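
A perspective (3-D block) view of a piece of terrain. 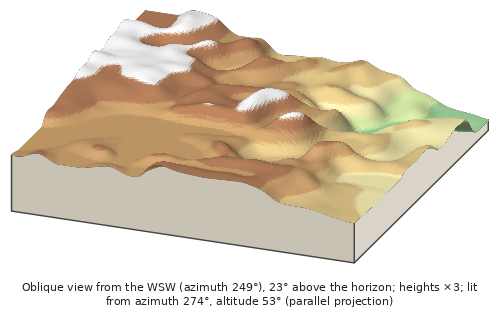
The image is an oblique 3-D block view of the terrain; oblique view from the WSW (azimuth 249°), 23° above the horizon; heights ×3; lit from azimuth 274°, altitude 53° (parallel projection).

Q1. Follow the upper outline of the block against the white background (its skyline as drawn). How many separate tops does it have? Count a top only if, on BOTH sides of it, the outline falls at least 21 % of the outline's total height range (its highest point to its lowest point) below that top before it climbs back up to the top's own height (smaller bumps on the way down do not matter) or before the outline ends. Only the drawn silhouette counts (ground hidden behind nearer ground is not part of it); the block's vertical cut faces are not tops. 1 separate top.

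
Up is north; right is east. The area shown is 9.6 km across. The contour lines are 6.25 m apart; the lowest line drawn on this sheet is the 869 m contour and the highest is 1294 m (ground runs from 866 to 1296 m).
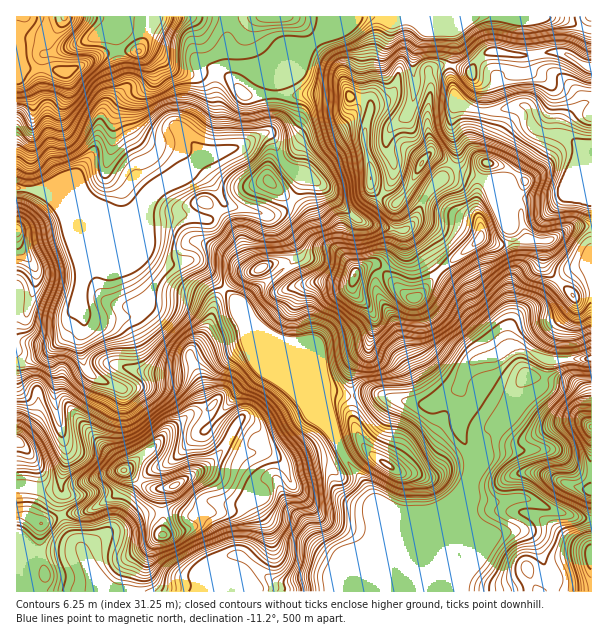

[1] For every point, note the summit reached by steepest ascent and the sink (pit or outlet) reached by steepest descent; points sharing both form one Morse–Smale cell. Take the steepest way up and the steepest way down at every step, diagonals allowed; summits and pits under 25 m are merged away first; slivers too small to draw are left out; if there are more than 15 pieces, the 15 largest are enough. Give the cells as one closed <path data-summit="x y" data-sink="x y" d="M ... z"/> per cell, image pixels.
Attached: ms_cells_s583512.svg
<path data-summit="24 17" data-sink="17 188" d="M326 16l-309 0-1 172 32 2 68 27 10 0 8-3 24-27 25-11 20-18 13-5 1-81 10-6 36 4 39-16 23-22z"/><path data-summit="176 485" data-sink="591 359" d="M225 290l-7 6-4 9-4 19-8 14-10 12-2 7 10 21 5 17 7 10-6 6 0 3 6 7 20 13-10 18-13 12-11 7 14 4 22 19 11 6 13 0-2 7 10 18 0 14-4 9-15 15-7 12 8 7 4 9 204 1 2-14 10-21-2-66-19 15-15 10-10 2-20 0-21-10-37-50-13-30-19-17-6-10-18-17-15-10-7-6-28-65z"/><path data-summit="422 164" data-sink="17 188" d="M423 16l-96 0-2 16-16 12-33 36-4 43-2 8-4 1 6 6 11 24 7 7 33 17 25 26 12 10 36 8 8 0 10-8 13-28 25-29-22-12 2-6-5-21 0-15 3-12-2-28 10-5 13-1 3-15-2-21z"/><path data-summit="176 485" data-sink="17 188" d="M213 421l-9 11-9 4-24 26-22 10-22 28-13 27-31 25-3-6-10-10-6-12-4-18 2-12-2-7-6 3-37-3-1 104 235 1 1-5-12-12 7-12 18-20 1-18-10-18 1-8-12 1-11-6-22-19-8-3-8 1 13-9 13-12 10-18z"/><path data-summit="591 426" data-sink="591 359" d="M521 346l-11 0-18 10-12 2-9 4-8 13-3 9 3 24-5 12 0 9 5 11 12 15 0 13-9 18 0 11 2 2 11 0 9 3 13 0 23-4 40 16 17 4 10 0 1-159-40 2-7-1z"/><path data-summit="354 276" data-sink="591 359" d="M281 264l-11 0-13 7-14 3-6 3-13 13 14 13 28 65 7 6 15 10 18 17 12 17 10 5-6-19 0-9 8-3 11 4 39-2 40 10 14-2-19-28-12-26-7-24-18-30-2-16 6-8-5-5-9 0-9 5-9 14-12 0-11-2-30 2z"/><path data-summit="354 276" data-sink="17 188" d="M305 175l-4 1-1 12-10 16-12 10-12 2-11-5-24-5-7-4-2 5-15 13-15-4-45 2-12-6-9 5-10 0-59-24-13-2 14 10 13 21 73 30 23 12 28-4 29 29 13-12 20-6 13-7 11 0 16 20 11 0 9-2 33 2 9-14 9-5 9 0 6 5 9-9 10-15 0-16-42-8-12-10-25-26z"/><path data-summit="123 470" data-sink="17 188" d="M80 307l-1 5-12 23-15 15-2 10 6 15-1 27 12 50 0 7-6 20 0 36 9 21 10 10 3 6 31-25 13-27 13-20 9-8 22-10 24-26 9-4 8-10-8-12-2-12-4-11-10-8-26 0-39 11-33-16-6-11-5-19 5-14 0-13z"/><path data-summit="176 485" data-sink="17 188" d="M69 220l3 11 10 26 0 25-3 11 0 13 5 11 0 13-5 14 3 15 6 13 16 10 19 8 39-11 26 0 10 8 8 27 6-9-7-10-5-17-8-16-2-9 15-20 7-18 2-10 10-15-29-30-28 4-23-12-51-20z"/><path data-summit="389 465" data-sink="591 359" d="M459 386l-4 5-26 13-18-1-31-9-39 2-11-4-8 3 0 9 6 19 16 35 16 18 14 25 12 10 16 7 20 0 10-2 15-10 17-14 11-24 0-13-12-15-5-11 0-9 5-12 0-12z"/><path data-summit="414 299" data-sink="591 359" d="M483 238l-3 0-9 9-24 17-31 34-5 0-7-4-21-23-7 7 2 16 18 30 10 32 15 28 9 14 5 4 20-11 5-5 3-11 8-13 9-4 12-2 19-11-3-6 3-16 0-41 6-15-3-24-19 1z"/><path data-summit="176 485" data-sink="17 188" d="M299 55l-36 15-12 0-17-4-12 1-5 5-1 8 0 73-13 5-20 18-25 11-22 26 11 5 45-2 15 4 15-13 2-5 7 4 24 5 11 5 12-2 7-4 9-10 6-12 1-12-18-14-11-24-6-6 4-1 2-8 2-40z"/><path data-summit="591 554" data-sink="591 359" d="M524 498l-23 4-35-4 2 59-10 21-1 13 134 1 1-73-28-5z"/><path data-summit="17 230" data-sink="17 188" d="M26 188l-10 1 1 173 10-1 18-7 21-18 13-24 0-19 3-11 0-25-18-47-6-9-14-11z"/><path data-summit="414 299" data-sink="17 188" d="M459 170l-13 5-14 13-10 13-6 17-13 13-5 23-16 16 22 24 7 4 5 0 31-34 24-17 9-9 15 6 19-2-4-15 0-20 4-7 0-5-8-7z"/>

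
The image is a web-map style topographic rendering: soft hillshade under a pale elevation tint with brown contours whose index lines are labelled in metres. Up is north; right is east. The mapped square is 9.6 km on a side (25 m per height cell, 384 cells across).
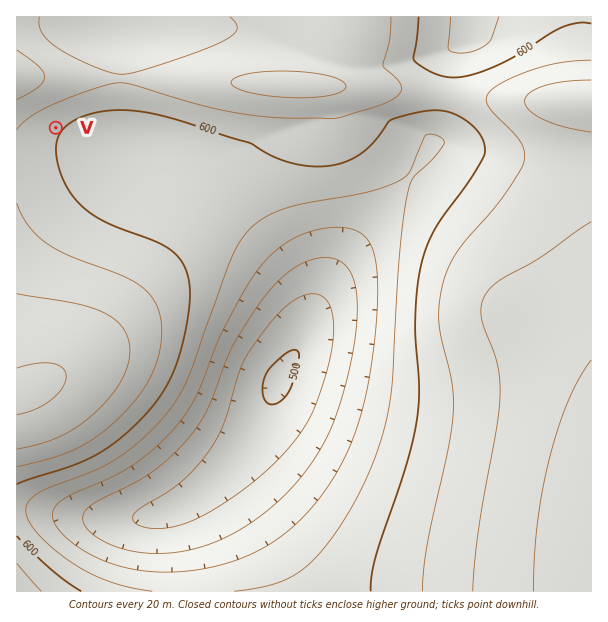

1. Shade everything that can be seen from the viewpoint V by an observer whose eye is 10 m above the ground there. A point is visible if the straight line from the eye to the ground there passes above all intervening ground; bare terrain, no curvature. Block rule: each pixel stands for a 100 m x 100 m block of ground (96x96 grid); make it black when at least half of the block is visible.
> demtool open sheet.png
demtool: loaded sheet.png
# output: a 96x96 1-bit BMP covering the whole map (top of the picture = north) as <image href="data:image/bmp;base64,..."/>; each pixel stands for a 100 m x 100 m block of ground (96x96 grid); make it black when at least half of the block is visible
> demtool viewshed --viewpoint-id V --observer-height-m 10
<image width="96" height="96" href="data:image/bmp;base64,Qk2+BAAAAAAAAD4AAAAoAAAAYAAAAGAAAAABAAEAAAAAAIAEAAATCwAAEwsAAAIAAAAAAAAA////AAAAAAAAAAAAAAAAB/////8AAAAAAAAAB/////8AAAAAAAAAB/////8AAAAAAAAAD/////8AAAAAAAAAD/////8AAAAAAAAAD/////8AAAAAAAAAD/////8AAAAAAAAAH/////8AAAAAAAAAH/////8AAAAAAAAAH/////8AAAAAAAAAH/////8AAAAAAAAAH/////8AAAAAAAAAH/////8AAAAAAAAAH/////8AAAAAAAAAH/////8AAAAAAAAAH/////8AAAAAAAAAH/////8AAAAAAAAAH/////8AAAAAAAAAH/////8AAAAAAAAAH/////8AAAAAAAAAH/////8AAAAAAAAAH/////8AAAAAAAAAH/////8AAAAAAAAAH/////8AAAAAAAAAH/////8AAAAAAAAAH/////8AAAAAAAAAD/////8AAAAAAAAAD/////8AAAAAAAAAD/////8AAAAAAAAAD/////8AAAAAAAAAD/////8AAAAAAAAAD/////8AAAAAAAAAD/////8AAAAAAAAAD/////8AAAAAAAAAD/////8AAAAAAAAAD/////8AAAAAAAAAD/////8AAAAAAAAAD/////8AAAAAAAAAD///////AAAAAAAAD///////4AAAAAAAD////////AAAAAAAD////////wAAAAAAD////////4AAAAAAD////////+AAAAAAD/////////AAAAAAD/////////gAAAAAB/////////wAAAAAB/////////4AAAAAB/////////8AAAAAB/////////8AAAAAB/////////+AAAAAB//////////AAAAAB//////////gAAAAB//////////wAAAAB//////////wAAAAB//////////4AAAAA//////////8AAAAA//////////+AAAAA///////////AAAAA///////////AAAAAf//////////gAAAAf//////////wAAAAP//////////4AAAAH//////////+AAAAB///////////AAAAA///////////wAAAAP//////////+AAAAD///////////wAAAA///////////8AAAAP//////////+AAAAH///////////AAAAB///////////gAAAA///////////gAAAAf//////////wAAAAP//////////wAAAAP//////////wAAAAP//////////wAAAAP//////////wAAAAf/////////8AAAAAf/////////8AAAAAf/////////8AAAAAP/7///////wAAAAAB/j//////+AAAAAAAHD//////gAAAAAAAAAAAB//wAAAAAAAAAAAAAAAAAAAAAAAAAAAAAAAAAAAAAAAAAAAAAAAAAAAAAAAAAAAAAAAAAAAAAAAAAAAAAAAAAAAAAAAAAAAAAAAAAAAAAAAAAAAAAAAAAAAAAAAAAAAAAAAAAAAAAAAAAAAAAAAAAAAAAAAAAAAAAAAAAAAAAAAAAA="/>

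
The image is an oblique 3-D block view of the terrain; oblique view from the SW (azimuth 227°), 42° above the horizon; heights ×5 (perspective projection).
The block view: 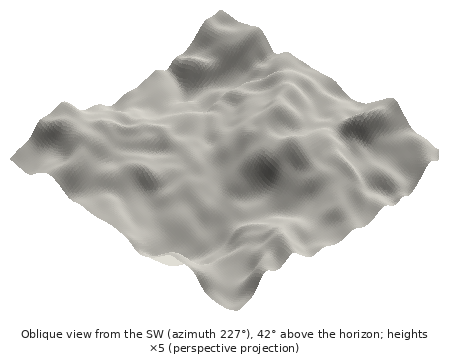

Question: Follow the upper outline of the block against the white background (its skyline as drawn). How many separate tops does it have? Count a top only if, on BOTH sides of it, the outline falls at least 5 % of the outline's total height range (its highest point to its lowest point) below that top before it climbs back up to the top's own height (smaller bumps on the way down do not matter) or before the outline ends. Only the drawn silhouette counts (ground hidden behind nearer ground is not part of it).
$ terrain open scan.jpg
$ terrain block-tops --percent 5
2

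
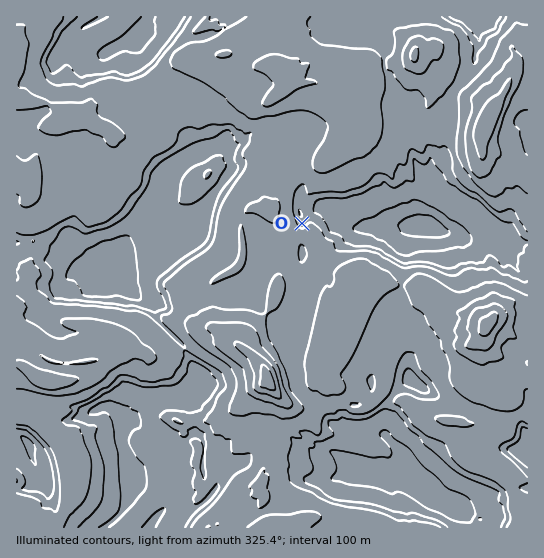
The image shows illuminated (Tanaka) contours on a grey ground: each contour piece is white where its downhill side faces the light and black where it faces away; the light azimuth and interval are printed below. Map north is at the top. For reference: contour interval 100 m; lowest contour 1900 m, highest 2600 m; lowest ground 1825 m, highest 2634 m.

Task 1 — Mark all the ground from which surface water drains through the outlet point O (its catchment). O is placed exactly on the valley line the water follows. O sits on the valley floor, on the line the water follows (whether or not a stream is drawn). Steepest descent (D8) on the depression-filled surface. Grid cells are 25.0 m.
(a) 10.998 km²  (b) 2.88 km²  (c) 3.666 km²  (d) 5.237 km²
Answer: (d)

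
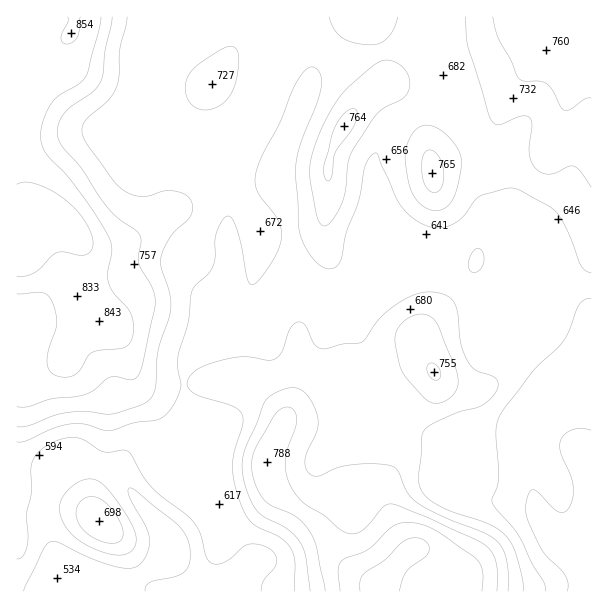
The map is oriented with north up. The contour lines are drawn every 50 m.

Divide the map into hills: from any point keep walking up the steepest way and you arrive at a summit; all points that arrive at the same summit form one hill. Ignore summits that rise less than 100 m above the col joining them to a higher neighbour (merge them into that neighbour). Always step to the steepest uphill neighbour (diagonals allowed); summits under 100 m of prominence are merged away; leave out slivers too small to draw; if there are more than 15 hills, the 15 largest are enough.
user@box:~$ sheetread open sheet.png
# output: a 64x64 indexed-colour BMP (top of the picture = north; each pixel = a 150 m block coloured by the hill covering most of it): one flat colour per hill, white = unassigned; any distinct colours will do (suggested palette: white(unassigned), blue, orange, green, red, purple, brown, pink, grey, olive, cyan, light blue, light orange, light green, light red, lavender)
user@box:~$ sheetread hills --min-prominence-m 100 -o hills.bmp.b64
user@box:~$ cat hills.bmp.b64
<image width="64" height="64" href="data:image/bmp;base64,Qk12CAAAAAAAAHYAAAAoAAAAQAAAAEAAAAABAAQAAAAAAAAIAAATCwAAEwsAABAAAAAAAAAA////ALR3HwAOf/8ALKAsACgn1gC9Z5QAS1aMAMJ34wB/f38AIr28AM++FwDox64AeLv/AIrfmACWmP8A1bDFABERERERExEREREREiIiIiIiIiIiIiIiIiIiIiIiIiIiEREREREzMREREREREiIiIiIiIiIiIiIiIiIiIiIiIiIRERERMzMzMRERERERIiIiIiIiIiIiIiIiIiIiIiIiIhERETMzMzMxEREREREiIiIiIiIiIiIiIiIiIiIiIiIiEREzMzMzMzMRERERESIiIiIiIiIiIiIiIiIiIiIiIhERETMzMzMzMxERERESIiIiIiIiIiIiIiIiIiIiIiIRERERMzMzMzMzERERESIiIiIiIiIiIiIiIiIiIiIiIRERERMzMzMzMzERERERIiIiIiIiIiIiIiIiIiIiIiIhEREREzMzMzMzMRERERIiIiIiIiIiIiIiIiIiIiIiIhERERETMzMzMzMREREREiIiIiIiIiIiIiIiIiIiIiIiERERERMzMzMzMRERERESIiIiIiIiIiIiIiIiIiIiIiIRERERETMzMzMxERERERIiIiIiIiIiIiIiIiIiIiIiIREREREREzMzMxERERERIiIiIiIiIiIiIiIiIiIiIiIhERERERERMzMREREREREiIiIiIiIiIiIiIiIiIiIiIiERERERERERERERERERESIiIiIiIiIiIiIiIiIiIiIiIRERERERERERERERERESIiIiIiIiIiIiIiIiIiIiIiIhERERERERERERERERERIiIiIiIiIiIiIiIiIiIiIiIiERERERERERERERERERIiIiIiIiIiIiIiIiIiIiIiIiIhEREREREREREREREREiIiIiIiIiIiIiIiIiIiIiIiIiIRERERERERERERERESIiIiIiIiIiIiIiIiIiIiIiIiIhERERERERERERERESIiIiIiIiIiIiIiIiIiIiIiIiIiERERERERERERERERIiIiIiIiIiIiIiIiIiIiIiIiIiIREREREREREREREREiIiIiIiIiIiIiIiIiIiIiIiIiIiERERERERERERERESIiIiIiIiIiIiIiIiIiIiIiIiIiERERERERERERERERIiIiIiIiIiIiIiIiIiIiIiIiIiEREREREREREREREREiIiIiIiIiIiIiIiIiIiIiIiIiERERERERERERERERERIiIiIiIiIiIiIiIiIiIiIiIiERERERERERERERERERESIiIiIiIiIiIiIiIiIiIiIiERERERERERERERERERERERIiIiIiIiIiIiIiIiIiIiERERERERERERERERERERERERIiIiIiIiIiIiIiIiIiERERERERERERERERERERERERERIiIiIiIiIiIiIiIiIRERERERERERERERERERERERERESIiIiIiIiIiIiIiIRERERERERERERERERERERERERERESIiIiIiIiIiIiIRERERERERERERERERERERERERERERESIiIiIiIiIiIRERERERERERERERERERERERERERERERERERERERIiERERERERERERERERERERERERERERERERERERERERERERERERERERERERERERERERERERERERERERERERERERERERERERERERERERERERERERERERERERERERERERERERERERERERERERERERERERERERERERERERERERERERERERERERERERERERERERERERERERERERERERERERERERERERERERERERERERERERERERERERERERERERERERERERERERERERERERERERERERERERERERERERERERERERERERERERERERERERERERERERERERERERERERERERERERERERERERERERERERERERERERERERERERERERERERERERERERERERERERERERERERERERERERERERERERERERERERERERERERERERERERERERERERERERERERERERERERERERERERERERERERERERERERERERERERERERERERERERERERERERERERERERERERERERERERERERERERERERERERERERERERERERERERERERERERERERERERERERERERERERERERERERERERERERERERERERERERERERERERERERERERERERERERERERERERERERERERERERERERERERERERERERERERERERERERERERERERERERERERERERERERERERERERERERERERERERERERERERERERERERERERERERERERERERERERERERERERERERERERERERERERERERERERERERERERERERERERERERERERERERERERERERERERERERERERERERERERERERERERERERERERERERERERERERERERERERERERERERERERERERERERERERERERERERERERERERERERERERERERERERERERERERERERERERERERERERERERERERERERERERERERERERERERERERERERERERERERERERERERERERERERERERERERERERERERERERERERERERERERERERERERERERERERERERERERERERERERERERERERERERERERERERERERERERERERERERERERERERERERERERERERERERERERERERERERERERERERERERERERERERERERERERERERERERERERERERERERERERERERERERERERERER"/>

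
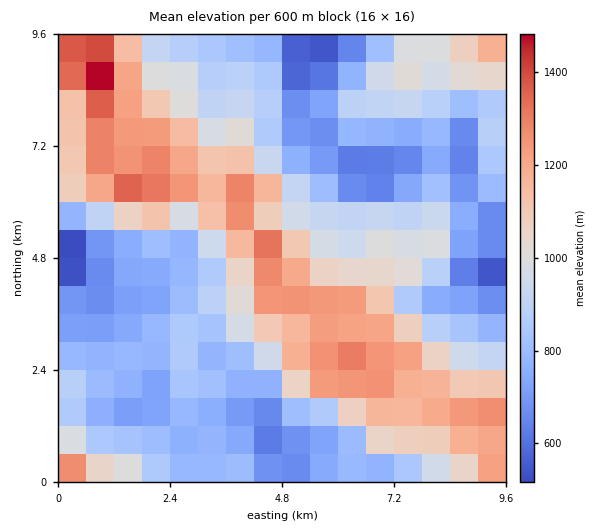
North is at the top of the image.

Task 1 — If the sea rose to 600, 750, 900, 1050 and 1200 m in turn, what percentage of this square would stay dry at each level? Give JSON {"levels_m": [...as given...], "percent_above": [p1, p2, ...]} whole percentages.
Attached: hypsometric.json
{"levels_m": [600, 750, 900, 1050, 1200], "percent_above": [96, 77, 51, 30, 17]}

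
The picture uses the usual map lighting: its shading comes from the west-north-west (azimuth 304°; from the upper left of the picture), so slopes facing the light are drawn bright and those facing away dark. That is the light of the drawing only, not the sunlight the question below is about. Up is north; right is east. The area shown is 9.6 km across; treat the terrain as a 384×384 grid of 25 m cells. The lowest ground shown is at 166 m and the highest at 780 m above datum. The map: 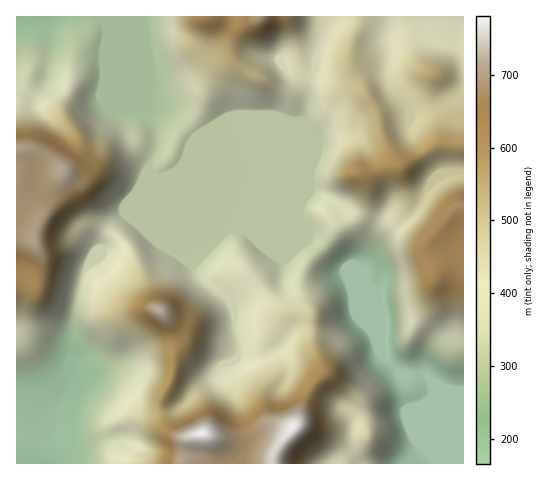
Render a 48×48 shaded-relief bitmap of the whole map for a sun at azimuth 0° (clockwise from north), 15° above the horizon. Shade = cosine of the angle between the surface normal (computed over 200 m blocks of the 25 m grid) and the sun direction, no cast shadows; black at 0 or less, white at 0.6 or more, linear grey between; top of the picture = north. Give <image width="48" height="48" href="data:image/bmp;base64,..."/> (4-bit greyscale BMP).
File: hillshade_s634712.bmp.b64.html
<image width="48" height="48" href="data:image/bmp;base64,Qk32BAAAAAAAAHYAAAAoAAAAMAAAADAAAAABAAQAAAAAAIAEAAATCwAAEwsAABAAAAAAAAAAAAAAABEREQAiIiIAMzMzAERERABVVVUAZmZmAHd3dwCIiIgAmZmZAKqqqgC7u7sAzMzMAN3d3QDu7u4A////AHeHd3Z4mruoh2VDRmeHQgACRUEBNndmZnd3d3Zomql2ZUMjRWeIUQABRUEBRodmZnd3d3ZWd2UzVlQ0Z3d4cwABRVQ0aHdmZnd3d3ZlQzNGrLqZqpd4hjI1VniIiHZmZmZmZ3d3VEV53/7d3cqJqpd4h3mZl2ZmZmZmZneJh3iInO//7svN7cqYhlZ3dmZmZmZmZneaqZl1R63/3Lve/sl1Q0Z2VVZmZmZmZneJqqmXNHvduqvM3cgwAmmoZVZmZlVWZnd4mqqpU1m7qru5m7gwBazKh3dlRDRFZndmeZiYZEaJqru6mal1aLzKh3ZTERI1ZmZlZnZmZTNWeJmqmZmruquoZDMhERI0ZmVUMzM0ZTEkV3eImInO65mHQQESIiM0VVQxAAAjVTIjV2Zmd4nN3Kh2QQATQ0MzRUIAAAABNENFd2ZlVomrzLhmUwATQzMiNEIAEAAAJGZmd3ZmVWd4vKdmZTABIhAAA0MzQyABR5mId3d2VWZ4modmVUEAAAAAAkVndlVomsy5dmd3eImpiHZmREIAAAAAAleJmave7e7KdWZ5qrzbh2ZmVDEAATMyI1eJqrz//+23VVZ6u7zLl2ZlZUIRIlVTIkeamZve/tuGVWeJqpmql2ZVZURERFVDIkeamYq93LmHZniZmYdmZmVVRDV3ZkM0MzaJmJvMuYeZiJqpiJdDNFRDIjV3djNGZTRneKzLl2eJmaqXd4hSABIyI0VmZlVnhkNFaLyodmZ4qql2ZnhiAAEhNndmZmd2VkI1erp2ZmZniYdmZmZUIAARSLqGVnd0IjRGm5dmZmZmd3ZmZmVFVCETR6ynVXd1IBI1iHZmZmZmZmZmZmZXdjEUVXq5ZWd3QAACRmZmZmZmZmZmZmeIdSADRFirqGd3UwAAA2ZmZmZmZmZmZmiWMAABI0ac3WZ2VDMQAVZmZmZmZmZmZmdjAAAQATWL3mZmVWZTI0ZmZmZmZmZmZmZkISQxACRoq2ZmeIiHVUZmZmZmZmZmZmaIiIl0RDI1VmZnmqqpdlVnZmZmZmZmZmaKvMuYiYQiIneJvLq7qXZ4dmZmZmZmZmZ4m8uZvMhCIszN26vNy5iIdmZmZmZmZmZleJh5vLqHeP/+yr3v7KmIh2ZmZmZmZmZEVnd4mZqqqv/8qs7uy6mIiGRGZmZmZmUzVmZ4h3iqmc3Lq83LmIh3d2QjRVREREREVVV4d3eIiLu8y6qYd3dnZkMhERAAEjREVVWJh2ZneKq824d2ZmZmZUMhAAAAIzNVVVeZh1RFaJiauoZmZmZmZEMyEAATVURmZXmZdlQ0V4h4mYdmZmZmUzMzISV4hlV3ZnmIdlVmd5mImZh2ZmZmQiNENGmpdlZ3ZniIh4m7qZmZmYd2ZmZlMiRVVnd2VVZnd3iIiazMuZmZmYdmZmZlM0RFVTISM1ZniHiIiau6qZmYiIdmZmZlVUMjQwAAAUVniYd3iJmZiIiIiJh2ZmZmZTESRCAAAUVniYd3iIiIiHd3eJh3ZmZmZSESRUIAAUZniYdneIiIdw=="/>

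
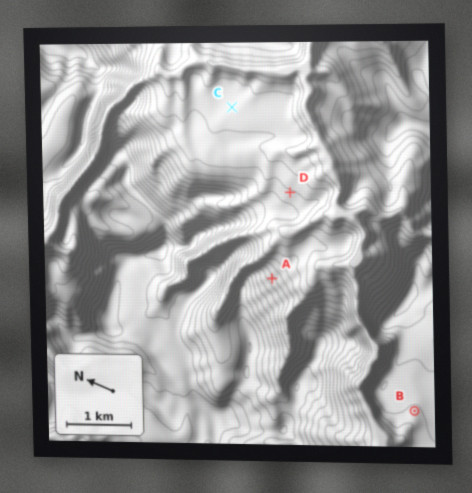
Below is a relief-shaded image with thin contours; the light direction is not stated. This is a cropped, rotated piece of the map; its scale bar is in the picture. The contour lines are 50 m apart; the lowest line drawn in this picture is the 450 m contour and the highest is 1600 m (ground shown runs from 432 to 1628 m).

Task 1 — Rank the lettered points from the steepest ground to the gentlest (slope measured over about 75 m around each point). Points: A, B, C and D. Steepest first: A D B C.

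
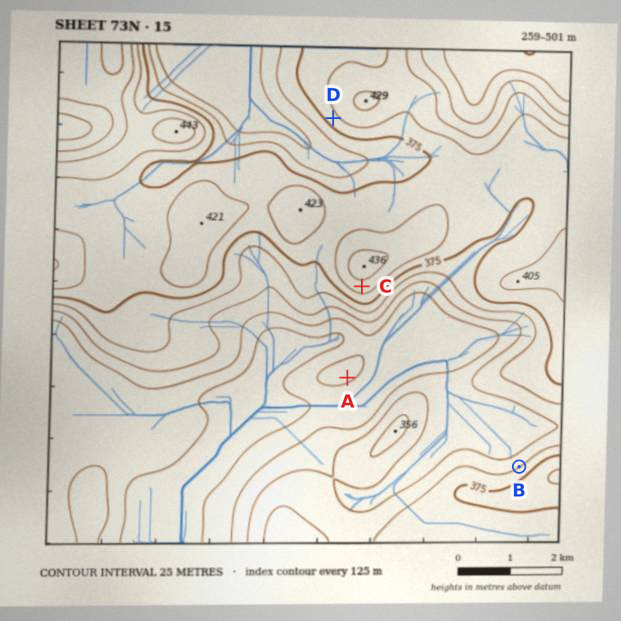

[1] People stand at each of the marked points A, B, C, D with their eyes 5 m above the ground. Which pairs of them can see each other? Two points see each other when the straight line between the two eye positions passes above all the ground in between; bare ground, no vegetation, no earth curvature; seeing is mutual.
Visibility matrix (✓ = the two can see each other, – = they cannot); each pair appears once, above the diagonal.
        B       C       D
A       –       ✓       –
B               ✓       –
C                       –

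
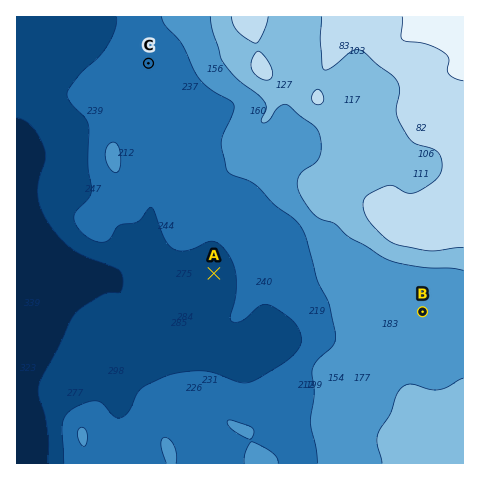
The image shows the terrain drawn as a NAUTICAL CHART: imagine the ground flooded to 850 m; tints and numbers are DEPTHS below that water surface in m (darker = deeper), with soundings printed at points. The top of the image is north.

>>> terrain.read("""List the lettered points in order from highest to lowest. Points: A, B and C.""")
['B', 'C', 'A']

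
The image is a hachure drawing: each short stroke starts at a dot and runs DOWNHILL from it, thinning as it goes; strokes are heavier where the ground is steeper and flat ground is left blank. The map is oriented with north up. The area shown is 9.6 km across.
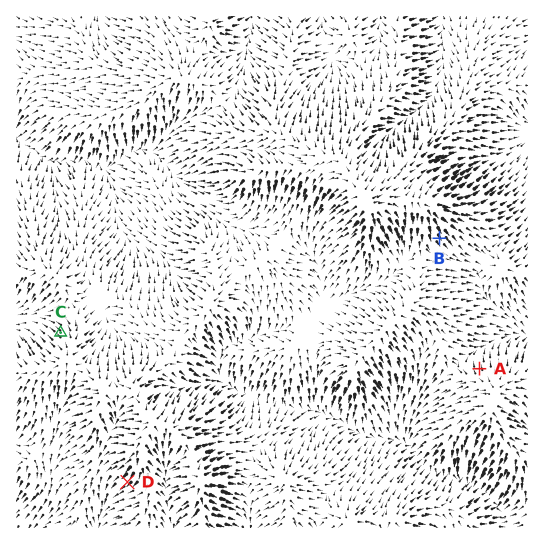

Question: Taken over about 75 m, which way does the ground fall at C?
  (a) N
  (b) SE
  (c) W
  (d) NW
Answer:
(d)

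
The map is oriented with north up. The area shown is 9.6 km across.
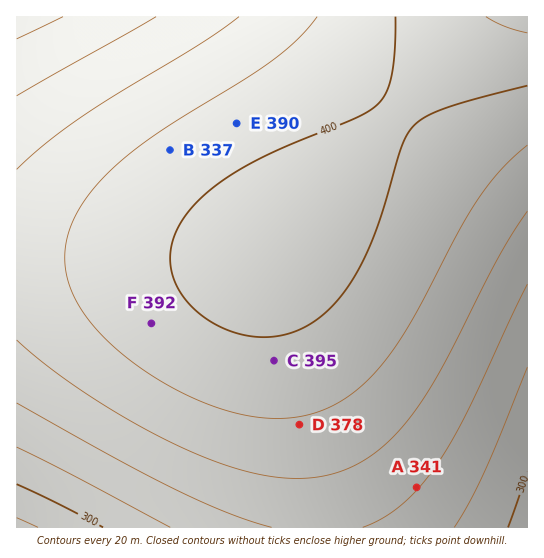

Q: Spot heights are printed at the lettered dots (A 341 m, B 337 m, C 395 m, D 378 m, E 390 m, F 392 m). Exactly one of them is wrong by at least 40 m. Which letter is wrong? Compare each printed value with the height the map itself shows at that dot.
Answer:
B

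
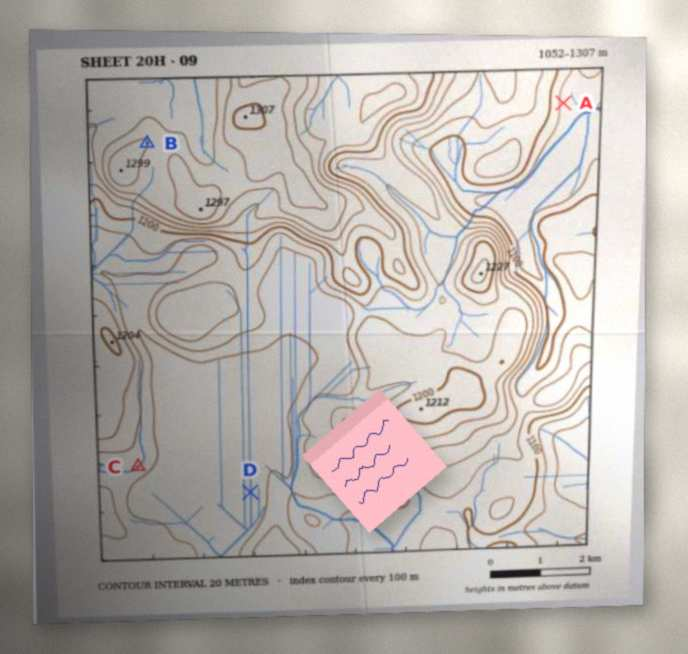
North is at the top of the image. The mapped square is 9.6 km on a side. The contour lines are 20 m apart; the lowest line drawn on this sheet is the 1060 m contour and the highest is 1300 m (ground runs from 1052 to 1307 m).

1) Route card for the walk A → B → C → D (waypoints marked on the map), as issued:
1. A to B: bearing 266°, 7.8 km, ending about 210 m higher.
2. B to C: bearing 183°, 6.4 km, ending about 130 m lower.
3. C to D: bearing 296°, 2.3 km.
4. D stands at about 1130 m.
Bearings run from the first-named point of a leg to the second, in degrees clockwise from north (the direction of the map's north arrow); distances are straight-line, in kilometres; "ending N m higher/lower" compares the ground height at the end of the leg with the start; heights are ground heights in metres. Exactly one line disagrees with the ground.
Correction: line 3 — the bearing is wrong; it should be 105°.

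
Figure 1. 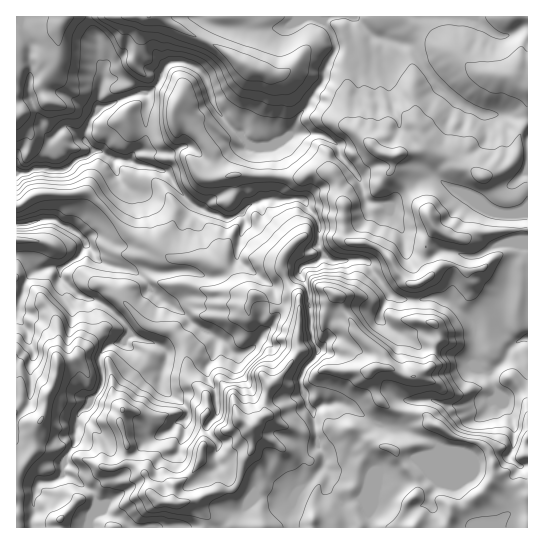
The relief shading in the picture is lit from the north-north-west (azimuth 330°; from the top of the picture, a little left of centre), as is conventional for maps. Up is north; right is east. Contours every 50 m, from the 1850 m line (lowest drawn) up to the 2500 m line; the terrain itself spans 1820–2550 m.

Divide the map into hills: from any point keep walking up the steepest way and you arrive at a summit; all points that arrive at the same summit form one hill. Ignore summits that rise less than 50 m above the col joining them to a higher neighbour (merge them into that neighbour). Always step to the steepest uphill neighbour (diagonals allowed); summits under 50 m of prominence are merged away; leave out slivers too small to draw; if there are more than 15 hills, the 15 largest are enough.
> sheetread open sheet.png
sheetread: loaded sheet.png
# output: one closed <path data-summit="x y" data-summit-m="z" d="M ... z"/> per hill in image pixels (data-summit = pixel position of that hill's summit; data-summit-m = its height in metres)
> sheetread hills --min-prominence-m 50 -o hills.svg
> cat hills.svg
<path data-summit="251 427" data-summit-m="2550" d="M179 61l-12 3-10 21-11 8-17 3-7-15-5-2-14 1-6 22 2 7-10 12-5 16 9 14-7 6-8 2-16 12-28-2-8 4-10 1 0 49 11 1 12-4 16 0 22 12 8 9 0 5-11 14-14 9 1 10 20 17 14 4 12 7 17 15 5 8 0 4-6 9-14 2-9 10 3 27-15 24-11 11-1 24-11 16-2 17 11 5 16 10 5 6 2 11-8 13 0 9 40 0-4-8-18-7-7-7 29-17 9-8 15-6 9-18 16-5 5 15 12 13 7-1 18-14 8 13 0 15 4 14 3 4 9-1-4 7 1 11 46 0 1-13 8-22 28-27 0-12-7-11-4-30-6-10-6-17 0-11 4-8 11-10 3-7-7-13-4-46-8-21 7-6 11-3 6-6-5-9 0-24-15-21 14-12 29-17 4-5-10-10-4-13-20-11-22 0-25 14-19 0-35-38-12-34-9-8z"/><path data-summit="395 155" data-summit-m="2279" d="M354 16l-29 0-2 2 10 19 3 12-11 18-2 15-8 9-7 15-9 9-8 19 26-1 18 10 6 14 19 22 5 20 5 4 20 4 6-9 14-13 19-9 5 0 15 11 29 13 16 12 17 3 16-7 1-90-14-1-7-2-21 0-27-12-24-22-26-37-35-8z"/><path data-summit="371 370" data-summit-m="2519" d="M325 256l-10 7-13 4-2 3 8 21 4 46 7 13-3 7-11 10-4 8 0 11 6 17 6 10 4 30 7 11 1 6 14-1 6-3 28-33 18 6 6-1 6-7 4-20 27-1 15 5 22 0 12-5 11 0 6-5-11-23-8-1-14-10-32-13-13 0-16-12-19-9-7-8 0-5 9-17 0-4-24-33-31 1z"/><path data-summit="149 17" data-summit-m="2251" d="M323 16l-233 0-1 7 8 15 0 11 6 18 0 13 14-1 5 2 7 15 17-3 11-8 10-21 7-3 16 3 14 11 9 28 11 16 27 28 10 1 9-1 21-13 8-19 9-9 7-15 9-12 1-12 11-21-5-15-8-10z"/><path data-summit="414 527" data-summit-m="2489" d="M499 396l-5 4-11 0-12 5-22 0-15-5-27 1-4 20-6 7-6 1-18-6-28 33-6 3-13 0-2 7 10 7 35 8-6 18 6 14 1 15 157 0 1-62-7 1-12-10 4-10 2-18-3-12z"/><path data-summit="41 421" data-summit-m="2403" d="M57 267l-8 0-14 4-8 8-11 28 1 221 15-1 0-9 3-5-2-14 6-16 18-3 6-5 2-18 11-16 1-24 11-11 15-24 0-11-3-6 1-12 10-9 12-1 6-9 0-4-5-8-17-15-12-7-14-4-18-15-3-4 0-8z"/><path data-summit="417 285" data-summit-m="2369" d="M351 168l-47 33 15 21 0 24 7 11 8 4 31-1 28 36 12 4 17 0 8-3 19 3 18 15 7 9 7-4 22-5 0-16 4-12 1-14 3-10 8-10 1-8-2-2-19 1-22 12-12 0-16-5-10 0-9 6-15-1-10-7-4-20-10-15-2-7-6-3-13-1-5-4-5-20z"/><path data-summit="65 17" data-summit-m="2119" d="M89 16l-73 1 1 156 9 0 8-4 28 2 16-12 8-2 7-6-9-14 5-16 10-12-2-7 6-21 0-14-4-9-2-20-6-11z"/><path data-summit="430 218" data-summit-m="2345" d="M434 176l-5 0-19 9-14 13-7 9 2 7 10 15 4 20 5 4 9 4 11 0 9-6 10 0 16 5 12 0 22-12 25-1-3-4-2-27-8 3-17-3-16-12-29-13z"/><path data-summit="173 503" data-summit-m="2527" d="M178 452l-16 5-9 18-15 6-9 8-28 16 0 4 12 7 12 4 5 8 109 0 1-11 4-7-9 1-3-4-4-14 0-15-8-13-18 14-7 1-12-13z"/><path data-summit="61 519" data-summit-m="2410" d="M63 475l-6 5-18 3-6 16 2 14-3 5 1 10 55-1 1-8 8-13-2-11-5-6-16-10z"/><path data-summit="17 239" data-summit-m="2114" d="M55 220l-16 0-12 4-11 1 0 30 9 2 12 14 12-4 13 1 12-8 11-14 0-5-8-9z"/>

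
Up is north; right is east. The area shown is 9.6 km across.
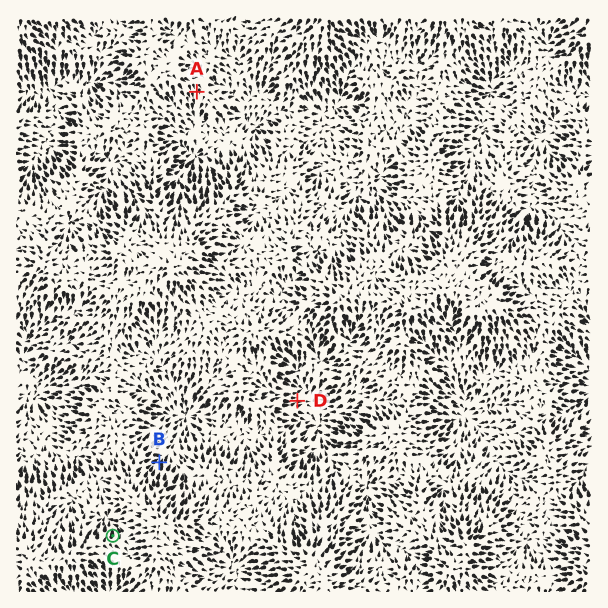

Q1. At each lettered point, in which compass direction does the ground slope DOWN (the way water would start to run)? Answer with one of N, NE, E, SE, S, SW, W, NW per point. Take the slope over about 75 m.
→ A S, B NE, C N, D E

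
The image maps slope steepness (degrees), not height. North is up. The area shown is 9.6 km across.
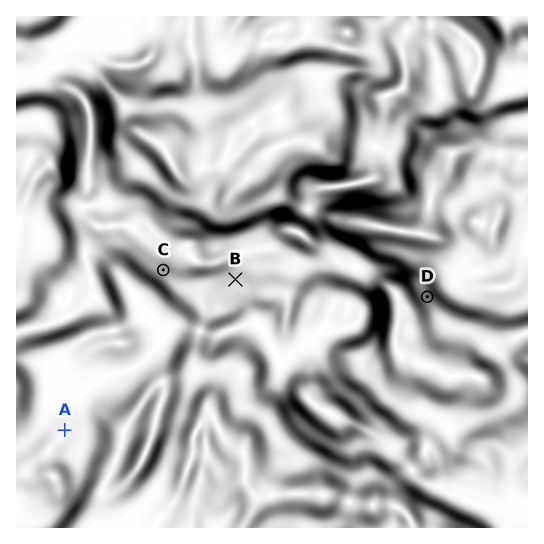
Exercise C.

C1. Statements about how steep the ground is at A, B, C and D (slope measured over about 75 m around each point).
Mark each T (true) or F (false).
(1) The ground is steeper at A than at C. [F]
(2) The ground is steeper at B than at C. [F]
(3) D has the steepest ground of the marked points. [T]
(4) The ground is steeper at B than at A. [T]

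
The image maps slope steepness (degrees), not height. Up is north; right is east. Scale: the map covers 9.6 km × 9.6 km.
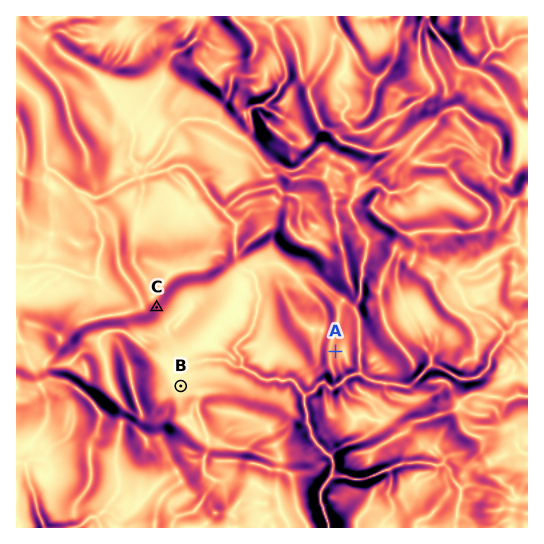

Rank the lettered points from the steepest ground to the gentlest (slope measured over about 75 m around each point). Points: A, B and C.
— C A B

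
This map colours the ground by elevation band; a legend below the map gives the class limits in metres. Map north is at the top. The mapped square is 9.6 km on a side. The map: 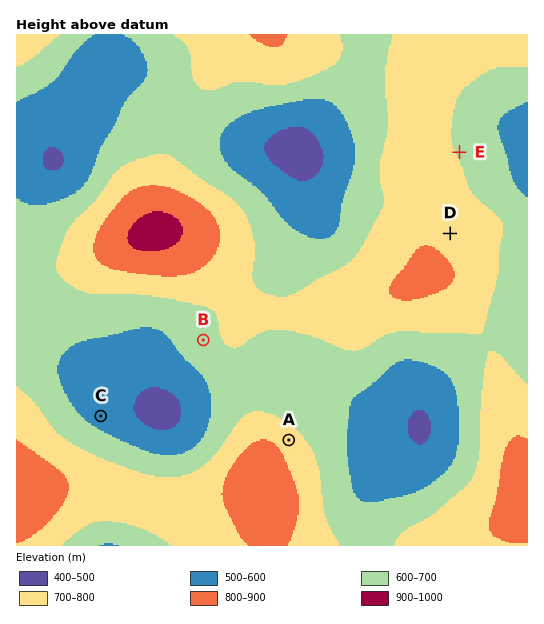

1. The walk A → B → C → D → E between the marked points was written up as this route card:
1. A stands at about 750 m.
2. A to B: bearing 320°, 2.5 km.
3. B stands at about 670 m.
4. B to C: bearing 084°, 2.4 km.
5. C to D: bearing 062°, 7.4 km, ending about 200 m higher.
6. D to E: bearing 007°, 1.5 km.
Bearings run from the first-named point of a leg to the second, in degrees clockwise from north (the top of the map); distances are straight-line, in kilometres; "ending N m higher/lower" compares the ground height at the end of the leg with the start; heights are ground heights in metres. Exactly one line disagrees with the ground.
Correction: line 4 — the bearing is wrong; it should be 233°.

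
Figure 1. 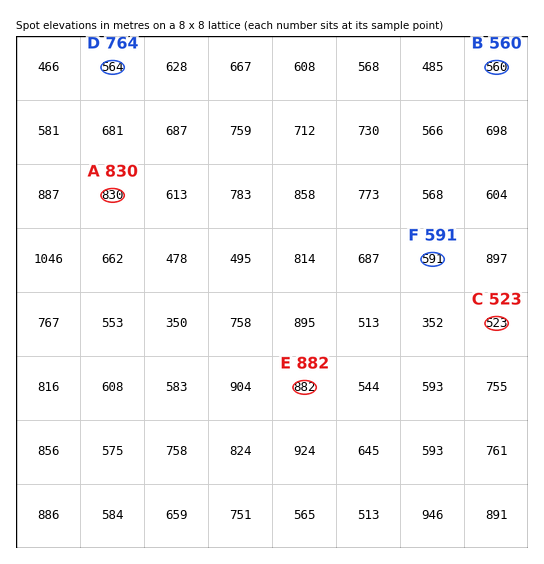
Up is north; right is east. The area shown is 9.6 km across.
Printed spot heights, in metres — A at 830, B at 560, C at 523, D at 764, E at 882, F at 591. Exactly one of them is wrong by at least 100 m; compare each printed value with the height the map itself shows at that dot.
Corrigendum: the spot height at D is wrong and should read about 564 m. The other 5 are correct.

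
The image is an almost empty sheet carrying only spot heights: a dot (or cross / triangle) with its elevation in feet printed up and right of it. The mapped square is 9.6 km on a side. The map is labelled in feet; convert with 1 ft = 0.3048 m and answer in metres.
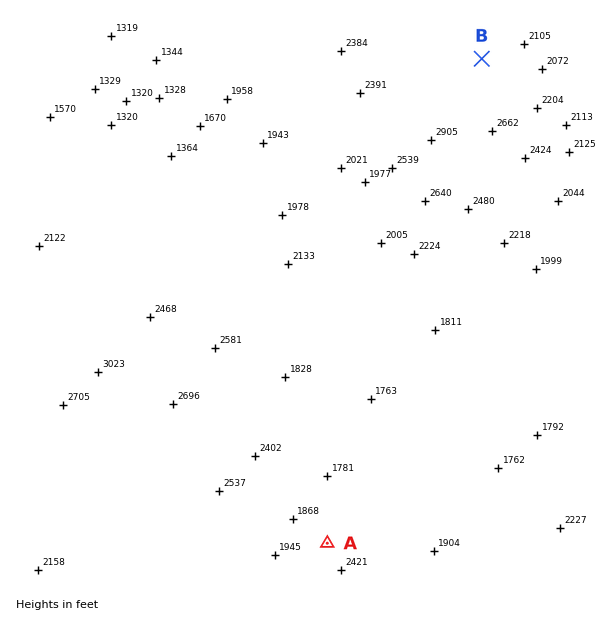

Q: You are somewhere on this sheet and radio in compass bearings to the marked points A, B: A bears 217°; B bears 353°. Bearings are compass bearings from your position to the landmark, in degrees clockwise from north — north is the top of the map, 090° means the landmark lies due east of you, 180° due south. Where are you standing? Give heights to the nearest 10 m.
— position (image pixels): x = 511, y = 299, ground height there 600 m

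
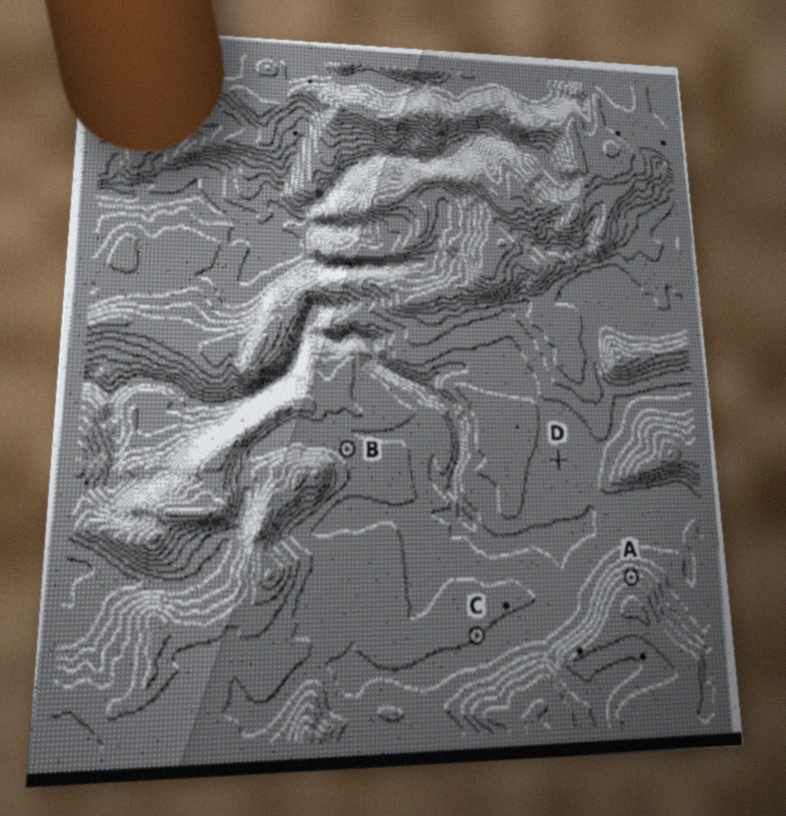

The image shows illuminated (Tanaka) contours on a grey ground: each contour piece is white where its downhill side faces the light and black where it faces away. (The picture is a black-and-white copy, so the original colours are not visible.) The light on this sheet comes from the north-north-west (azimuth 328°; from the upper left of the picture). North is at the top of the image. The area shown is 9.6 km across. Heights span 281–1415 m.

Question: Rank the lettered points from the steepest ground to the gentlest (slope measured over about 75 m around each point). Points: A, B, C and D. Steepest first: A C B D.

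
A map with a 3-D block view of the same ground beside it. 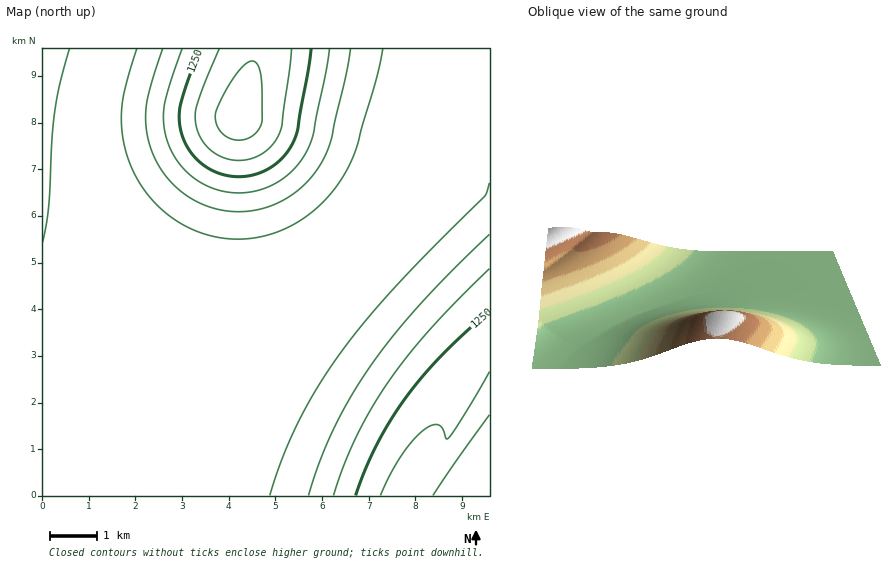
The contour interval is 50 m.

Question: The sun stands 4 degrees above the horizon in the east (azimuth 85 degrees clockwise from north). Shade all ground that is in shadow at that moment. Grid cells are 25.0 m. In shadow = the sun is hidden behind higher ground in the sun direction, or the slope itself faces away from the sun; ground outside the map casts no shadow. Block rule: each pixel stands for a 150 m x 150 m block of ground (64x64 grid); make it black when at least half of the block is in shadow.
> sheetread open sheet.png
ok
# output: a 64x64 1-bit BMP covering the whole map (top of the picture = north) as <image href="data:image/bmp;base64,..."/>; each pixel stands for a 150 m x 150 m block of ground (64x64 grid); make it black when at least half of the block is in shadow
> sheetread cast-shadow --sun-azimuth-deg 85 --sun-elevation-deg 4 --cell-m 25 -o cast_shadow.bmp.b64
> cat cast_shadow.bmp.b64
<image width="64" height="64" href="data:image/bmp;base64,Qk0+AgAAAAAAAD4AAAAoAAAAQAAAAEAAAAABAAEAAAAAAAACAAATCwAAEwsAAAIAAAAAAAAA////AAAAAAAAAAAH//+DwAAAAAf//4PAAAAAA///geAAAAAD//+B4AAAAAH//4DwAAAAAP//wPAAAAAA///A+AAAAAB//8B4AAAAAD//wHwAAAAAH//gPAAAAAAP/+A+AAAAAA//4B4AAAAAB//gHwAAAAAD//AfAAAAAAH/8A8AAAAAAP/wDwAAAAAAf/gHAAAAAAAf+AMAAAAAAA/4AwAAAAAAB/gBAAAAAAAB/AAAAAAAAAB8AAAAAAAAABwAAAAAAAAAAAAAAAAAAAAAAAAAAAAAAAAAAAAAAAAAAAAAAAAAAAAAAAAAAAAAAAAAAAAAAAAAAAAAAAAAAAAAAAAAAAAAAAAAAAAAAAAAAAAAAAAAAAAAAAAAAAAAAAAAAAAAAAAAAAAAAAAAAAAAAAAAAAAAAAAAAAAAAAAAAAAAAAAAAAAAAAAAAAAAAAAAAAAAAAAAAAAAAAAAAAAAAAAf/AAAAAABAf//AAAAAAEP//8AAAAAAD///4AAAAAA////gAAAAAD///+AAAAAAP///8AAAAAA////wAAAAAD////AAAAAAP///8AAAAAA////wAAAAAD///+AAAAAAP///4AAAAAA////wAAAAAD////AAAAAAP///8AAAAAA////wAAAAAD////AAAAAAH///+AAAAAAB///4AAAAAAAH//gAAAAAA=="/>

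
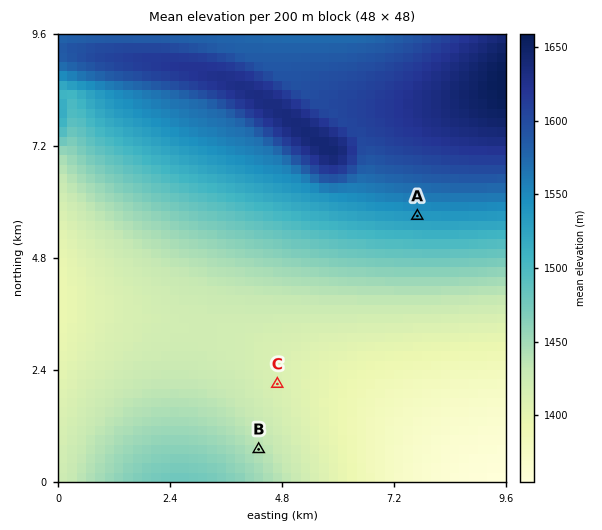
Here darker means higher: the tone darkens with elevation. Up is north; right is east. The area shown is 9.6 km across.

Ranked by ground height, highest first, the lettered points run A B C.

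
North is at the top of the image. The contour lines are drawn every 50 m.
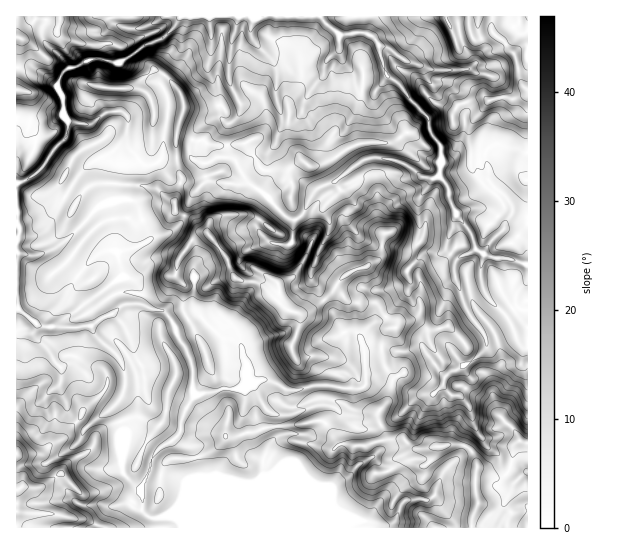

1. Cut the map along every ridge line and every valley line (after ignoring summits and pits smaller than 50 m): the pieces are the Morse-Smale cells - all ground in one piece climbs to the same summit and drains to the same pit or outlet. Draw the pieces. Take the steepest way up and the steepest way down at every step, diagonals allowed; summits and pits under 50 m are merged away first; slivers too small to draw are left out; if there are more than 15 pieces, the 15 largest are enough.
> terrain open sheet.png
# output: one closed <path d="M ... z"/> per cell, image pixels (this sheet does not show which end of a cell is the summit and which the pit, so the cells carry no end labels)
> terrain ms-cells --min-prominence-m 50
<path d="M457 215l-10 27 0 8 10 9-2 4 1 15-9 12-3 13-5 10 0 13 4 12 17 23 2 6-17 9-23-29-5 0-12 5-18-4-17 0-6 3 1 34-3 3-5 1-26-4-18 0-16 6-8 0-20-11-8 0-16 7 2-5 0-19-4-6-2-11-4-5-15-4-21-21-7-1-19 12 16 32 2 11-1 17 3 8-11 18-3 16-4 8-18 11-7 10-3 13-9 18 3 9-2 12 12 9 21-3 7 6 2 6 288 0 1-10 5-12-2-20 1-16 2-2 17 9 7 0 9-10 4-22 3-4 10 1 0-177-18-6-19-2-12-5-4-5-6-17z"/><path d="M379 157l-16 3-28 21-17 7-7 9-7 16-11 9-1 20-5 3-17-2-13-14 2-10 13-17-11-11-14-8-20 1-21-3-14 14-9 26-12 11-16 4-17 11-20 5 5 25-67 49 21 2 16-3 33-21 15 0 12 5 10 2 12 16 16-11 7-1 24 22 15 4 4 5 2 11 4 6-1 22 15-5 8 0 20 11 8 0 16-6 18 0 26 4 5-1 3-3-1-34 6-3 17 0 18 4 12-5 5 0 15 22 9 7 17-10-20-28-4-12 0-13 5-10 3-13 9-12-1-15 2-4-10-9 0-8 6-15 3-16-7-12-1-12-9-11-5 3-12-2-20-14z"/><path d="M230 85l-9 5 0 28-8 1-14 8-10 20 1 10-28 2-11 6-6 0-4-2-13-17 0-28-7-7-14 1-16 12-23-2-1 15-14 13-10 17-12 10-15 6 0 124 3 4 19 14 20 0 9-9 56-39-5-25 20-5 17-11 16-4 12-11 9-26 10-11 4-3 21 3 16 0 5-2-20-31-1-22 1-4 11-10 2-8z"/><path d="M527 16l-156 0-3 15 0 3 5 2 6 9 8 30 14 11 10 15 18 20 0 9 12 17 0 16-2 12 8 10 4 18 6 14 12 13 6 17 12 9 10 3 13 0 13 5 5-1z"/><path d="M321 16l-82 0-7 22-3 44 12 25-2 8-11 10-1 4 1 22 9 12 8 16 22 17 10 13 14 11 7-1 6-6 7-16 7-9 17-7 16-13 16-9 12-2 16 3 12 5 15 12 12 2 6-5 1-11-15-6-17-10-33-40-1-14 12-16-2-7-16 3-15 0-13-15-2-15 1-8-13-10z"/><path d="M17 308l-1 219 166 1-1-6-7-6-11 0-6 3-8-2-8-7 2-12-3-8-17-17 0-46-10-20 10-12 2-21-8-19-21-18-6-12-13 3-35-1z"/><path d="M141 304l-19 1-11 10-10 4-10 7 5 11 21 18 7 14 0 22-11 16 10 20 0 46 16 16 10-18 4-16 6-7 11-5 10-10 4-20 11-18-3-8 1-17-2-11-15-26-4-12-9-10-10-2z"/><path d="M183 16l-4 2-8 13-9 8-20 8-21 16-28-4-27 10-9 14 6 14 1 20 5 4 22 3 16-12 14-1 7 7-1 24 2 7 16 16 6 0 8-4 4-6 1-22 4-18 0-16-8-17 21-33z"/><path d="M238 16l-54 1-3 32-21 33 8 17 0 16-4 18-2 26 28-2-1-10 10-20 14-8 8-1 0-28 10-5-3-4 1-4-2-3 0-2 2 2-1-15 3-2 0-18 5-10z"/><path d="M179 16l-16 0-8 7-13 5-17 0-8-3-7-9-93 0-1 51 15 0 12 6 14 12 9-16 11-2 8-6 16-2 12 4 8 0 21-16 20-8 14-14z"/><path d="M443 385l-10 10-14 1-22 21-25 12 7 16 0 5-6 7 15 13 4 11-1 7 9-10 5-15 5-3 16 0 16 15 19-21 4-12 8-13-1-15-8-15-5-3-6 0z"/><path d="M31 67l-15 2 1 90 2-5 8-7 10 0 14 6 16-16 1-6 0-10-5-8 0-16-6-11-14-13z"/><path d="M387 76l-12 17 1 14 33 40 20 12 12 4 0-16-12-17-1-12-17-17-10-15z"/><path d="M522 441l-4 0-3 4-4 22-9 10-7 0-17-9-2 2-1 16 2 20-5 12 1 10 34-1 2-16-4-5 0-5 10-19 13-11 0-28z"/><path d="M370 16l-49 1 6 8 13 10-1 8 2 15 13 15 15 0 15-4-5-24-4-7-7-4 3-9z"/>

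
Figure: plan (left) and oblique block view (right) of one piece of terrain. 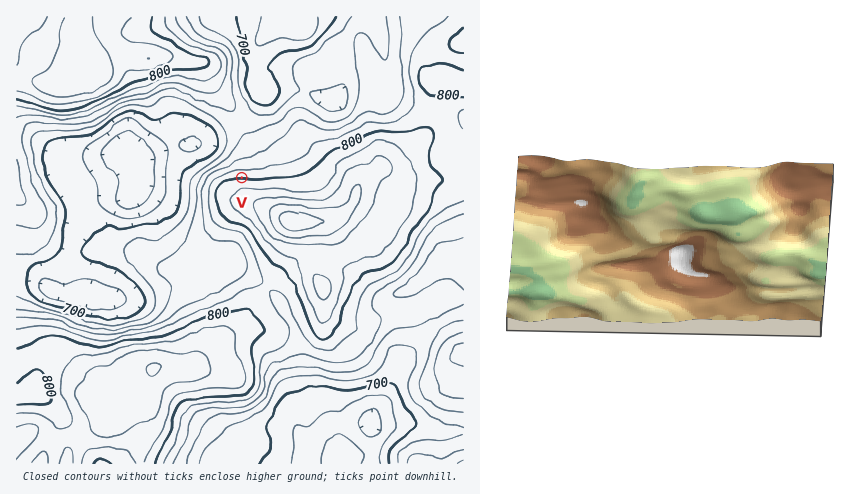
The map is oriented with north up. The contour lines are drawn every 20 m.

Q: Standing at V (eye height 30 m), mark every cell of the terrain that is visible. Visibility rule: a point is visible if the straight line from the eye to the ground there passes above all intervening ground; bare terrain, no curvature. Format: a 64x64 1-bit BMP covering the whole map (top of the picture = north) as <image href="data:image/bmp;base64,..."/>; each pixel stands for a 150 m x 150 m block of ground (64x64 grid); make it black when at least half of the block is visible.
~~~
<image width="64" height="64" href="data:image/bmp;base64,Qk0+AgAAAAAAAD4AAAAoAAAAQAAAAEAAAAABAAEAAAAAAAACAAATCwAAEwsAAAIAAAAAAAAA////AAAAAAAAAAAAAAAAAAAAAAAAAAAAAAAAAAAAAADAAAAAAAAAAOAAAAAAAAAA4AAAAAAAAADgAAAAAAAAAAAAAAAAAAAAAAAAAAAAAAAAAAAAAAAAAAAAAAAAAAAAAAgAAAAAAAAAmAAAAAAAAIC8Af4AAAAAgP///gAAAADD///+AAAAAMf///4AAAAA/////gAAAAD////8AAAAAP////wAAAAA//AB8AAAAAD/4AAAAAAAAP+AAAAAAAAA/wAAAAAAAAD/AAAAAAAAAPuAAAAAAAAA84AAAAAAAAD/AAAAAAAAAP8AAAAAAAAA/wwAAAAAAAD/v8AAAAAAAP//wAAAAAAA//+AAAAAAAD//4AAAAAAAP//AAAEAAAA//4AAA8AAAD//gAAH/4AAP//AAD//wAA//8AB///AAD//4AH//+AAP//8A///4AA////D///gAD////n//+AAP////////AA////////8AD////////wAP//////5/AA///////D4AD//////4HgAP//////gMDg/////88AwfD/////jwDj+I////8fgOP/B////7/g5/8AP//////n/AAP/////+fwAA//////5+AAD//////n4AAPBgH+H8f4AB4AAfgPx/8AGAAB+APH/wA4AAH8A4f/AHgAAf4Hh/8AcAAB/4+P/w=="/>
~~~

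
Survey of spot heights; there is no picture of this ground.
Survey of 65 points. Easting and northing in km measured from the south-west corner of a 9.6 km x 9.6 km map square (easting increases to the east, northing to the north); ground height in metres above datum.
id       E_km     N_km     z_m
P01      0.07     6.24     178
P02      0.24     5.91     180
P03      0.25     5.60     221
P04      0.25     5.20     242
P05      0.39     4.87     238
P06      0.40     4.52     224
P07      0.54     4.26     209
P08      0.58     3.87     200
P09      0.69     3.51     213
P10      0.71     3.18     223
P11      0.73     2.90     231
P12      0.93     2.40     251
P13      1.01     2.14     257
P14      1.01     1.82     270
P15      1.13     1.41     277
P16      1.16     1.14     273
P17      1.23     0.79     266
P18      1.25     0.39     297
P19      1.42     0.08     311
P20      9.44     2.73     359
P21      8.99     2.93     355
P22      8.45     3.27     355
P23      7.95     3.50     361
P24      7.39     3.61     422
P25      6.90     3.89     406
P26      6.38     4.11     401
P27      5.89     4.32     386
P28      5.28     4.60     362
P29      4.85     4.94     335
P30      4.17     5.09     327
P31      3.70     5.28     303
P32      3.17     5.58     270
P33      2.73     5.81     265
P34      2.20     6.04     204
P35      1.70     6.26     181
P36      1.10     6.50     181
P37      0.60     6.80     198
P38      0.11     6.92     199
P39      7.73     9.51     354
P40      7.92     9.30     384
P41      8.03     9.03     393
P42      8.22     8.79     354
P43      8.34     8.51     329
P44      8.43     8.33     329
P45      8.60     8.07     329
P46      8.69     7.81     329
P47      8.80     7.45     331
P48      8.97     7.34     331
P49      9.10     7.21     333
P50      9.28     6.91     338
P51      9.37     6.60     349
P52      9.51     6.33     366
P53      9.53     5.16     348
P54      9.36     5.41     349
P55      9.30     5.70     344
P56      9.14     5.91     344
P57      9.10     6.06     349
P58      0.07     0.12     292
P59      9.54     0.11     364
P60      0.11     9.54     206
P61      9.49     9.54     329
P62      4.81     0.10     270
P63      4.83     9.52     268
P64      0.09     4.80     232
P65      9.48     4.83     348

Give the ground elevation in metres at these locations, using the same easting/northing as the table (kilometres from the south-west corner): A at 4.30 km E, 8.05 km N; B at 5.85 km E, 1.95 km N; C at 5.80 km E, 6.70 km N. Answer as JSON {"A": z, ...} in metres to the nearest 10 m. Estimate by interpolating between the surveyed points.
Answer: {"A": 290, "B": 360, "C": 350}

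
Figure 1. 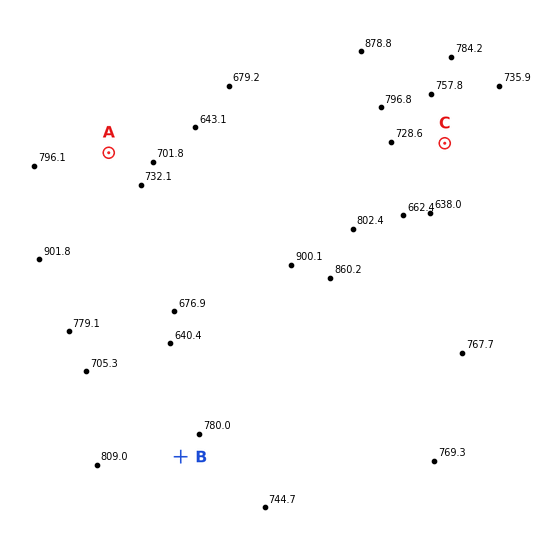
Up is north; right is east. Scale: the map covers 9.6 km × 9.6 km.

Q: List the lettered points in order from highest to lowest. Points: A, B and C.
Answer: B A C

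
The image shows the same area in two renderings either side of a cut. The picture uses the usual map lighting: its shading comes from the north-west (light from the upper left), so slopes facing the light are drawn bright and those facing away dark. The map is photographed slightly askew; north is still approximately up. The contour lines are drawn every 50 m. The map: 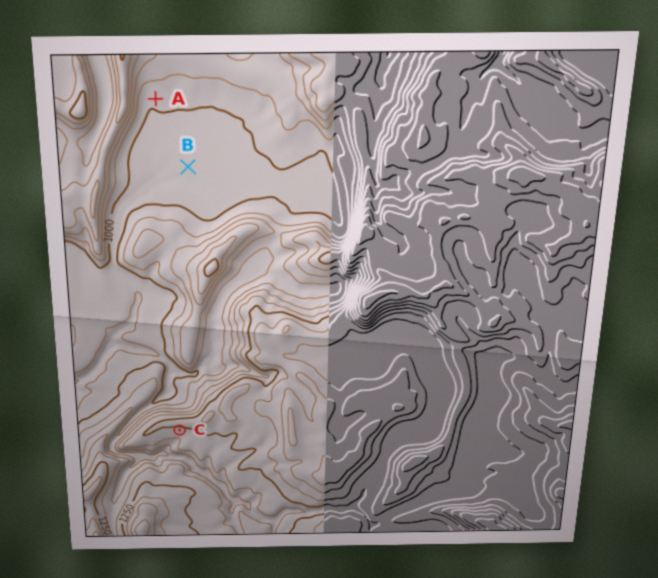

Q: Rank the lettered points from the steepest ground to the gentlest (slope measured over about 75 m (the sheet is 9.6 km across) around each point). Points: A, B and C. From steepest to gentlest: C A B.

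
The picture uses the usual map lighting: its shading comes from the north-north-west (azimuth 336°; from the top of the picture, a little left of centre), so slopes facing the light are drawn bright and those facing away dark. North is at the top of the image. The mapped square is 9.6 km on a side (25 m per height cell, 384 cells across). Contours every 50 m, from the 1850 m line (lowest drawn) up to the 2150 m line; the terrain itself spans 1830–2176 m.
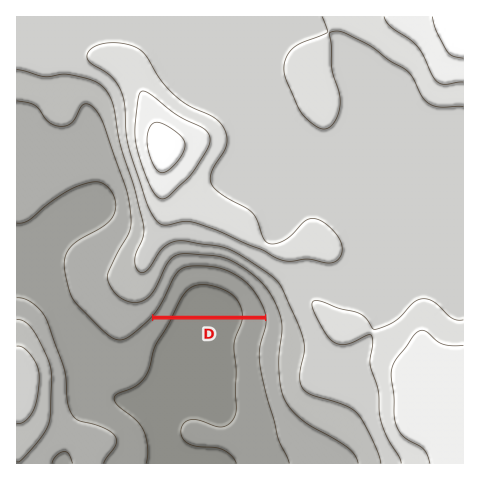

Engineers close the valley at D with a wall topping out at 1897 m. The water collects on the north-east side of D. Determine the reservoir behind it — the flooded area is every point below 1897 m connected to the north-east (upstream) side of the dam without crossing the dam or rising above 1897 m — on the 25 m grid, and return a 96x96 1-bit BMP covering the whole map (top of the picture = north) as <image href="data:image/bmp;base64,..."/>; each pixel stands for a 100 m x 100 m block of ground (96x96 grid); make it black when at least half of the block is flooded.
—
<image width="96" height="96" href="data:image/bmp;base64,Qk2+BAAAAAAAAD4AAAAoAAAAYAAAAGAAAAABAAEAAAAAAIAEAAATCwAAEwsAAAIAAAAAAAAA////AAAAAAAAAAAAAAAAAAAAAAAAAAAAAAAAAAAAAAAAAAAAAAAAAAAAAAAAAAAAAAAAAAAAAAAAAAAAAAAAAAAAAAAAAAAAAAAAAAAAAAAAAAAAAAAAAAAAAAAAAAAAAAAAAAAAAAAAAAAAAAAAAAAAAAAAAAAAAAAAAAAAAAAAAAAAAAAAAAAAAAAAAAAAAAAAAAAAAAAAAAAAAAAAAAAAAAAAAAAAAAAAAAAAAAAAAAAAAAAAAAAAAAAAAAAAAAAAAAAAAAAAAAAAAAAAAAAAAAAAAAAAAAAAAAAAAAAAAAAAAAAAAAAAAAAAAAAAAAAAAAAAAAAAAAAAAAAAAAAAAAAAAAAAAAAAAAAAAAAAAAAAAAAAAAAAAAAAAAAAAAAAAAAAAAAAAAAAAAAAAAAAAAAAAAAAAAAAAAAAAAAAAAAAAAAAAAAAAAAAAAAAAAAAAAAAAAAAAAAAAAAAAAAAAAAAAAAAAAAAAAAAAAAAAAAAAAAAAAAAAAAAAAAAAAAAAAAAAAAAAAAD///4AAAAAAAAAAAB///4AAAAAAAAAAAB///wAAAAAAAAAAAA///wAAAAAAAAAAAA///gAAAAAAAAAAAAf//AAAAAAAAAAAAAf//AAAAAAAAAAAAAP/8AAAAAAAAAAAAAP/4AAAAAAAAAAAAAH/gAAAAAAAAAAAAAAAAAAAAAAAAAAAAAAAAAAAAAAAAAAAAAAAAAAAAAAAAAAAAAAAAAAAAAAAAAAAAAAAAAAAAAAAAAAAAAAAAAAAAAAAAAAAAAAAAAAAAAAAAAAAAAAAAAAAAAAAAAAAAAAAAAAAAAAAAAAAAAAAAAAAAAAAAAAAAAAAAAAAAAAAAAAAAAAAAAAAAAAAAAAAAAAAAAAAAAAAAAAAAAAAAAAAAAAAAAAAAAAAAAAAAAAAAAAAAAAAAAAAAAAAAAAAAAAAAAAAAAAAAAAAAAAAAAAAAAAAAAAAAAAAAAAAAAAAAAAAAAAAAAAAAAAAAAAAAAAAAAAAAAAAAAAAAAAAAAAAAAAAAAAAAAAAAAAAAAAAAAAAAAAAAAAAAAAAAAAAAAAAAAAAAAAAAAAAAAAAAAAAAAAAAAAAAAAAAAAAAAAAAAAAAAAAAAAAAAAAAAAAAAAAAAAAAAAAAAAAAAAAAAAAAAAAAAAAAAAAAAAAAAAAAAAAAAAAAAAAAAAAAAAAAAAAAAAAAAAAAAAAAAAAAAAAAAAAAAAAAAAAAAAAAAAAAAAAAAAAAAAAAAAAAAAAAAAAAAAAAAAAAAAAAAAAAAAAAAAAAAAAAAAAAAAAAAAAAAAAAAAAAAAAAAAAAAAAAAAAAAAAAAAAAAAAAAAAAAAAAAAAAAAAAAAAAAAAAAAAAAAAAAAAAAAAAAAAAAAAAAAAAAAAAAAAAAAAAAAAAAAAAAAAAAAAAAAAAAAAAAAAAAAAAAAAAAAAAAAAAAAAAAAAAAAAAAAAAAAAAAAAAAAAAAAAAAAAAAAAAAAAAAAAAAAAAAAAAAAAAAAAAAAAAAAAAAAAAAAAAAAAAAAAAAAAAAAAA="/>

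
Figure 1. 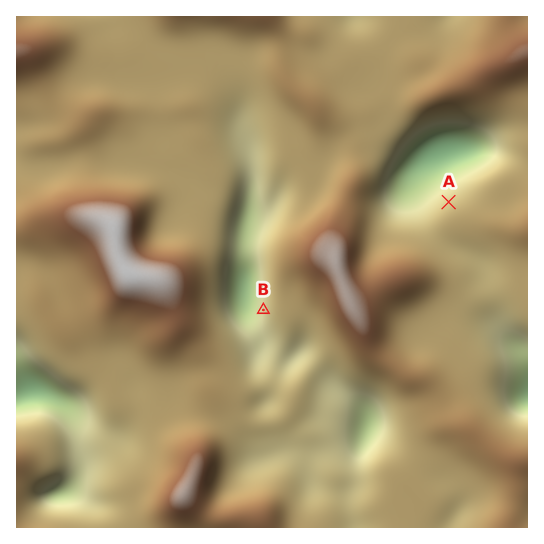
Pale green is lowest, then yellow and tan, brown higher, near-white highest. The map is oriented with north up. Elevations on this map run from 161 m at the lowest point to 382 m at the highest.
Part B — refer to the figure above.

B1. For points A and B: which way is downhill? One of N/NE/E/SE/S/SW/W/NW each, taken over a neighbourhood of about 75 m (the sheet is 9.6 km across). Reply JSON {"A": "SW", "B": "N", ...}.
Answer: {"A": "NW", "B": "W"}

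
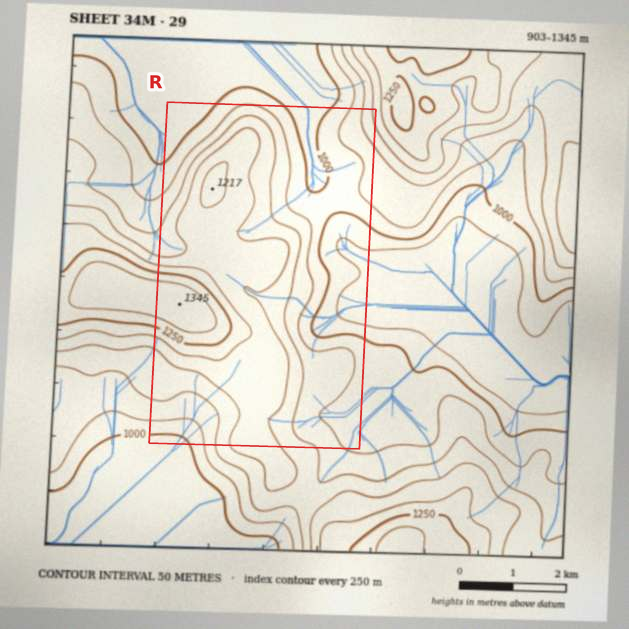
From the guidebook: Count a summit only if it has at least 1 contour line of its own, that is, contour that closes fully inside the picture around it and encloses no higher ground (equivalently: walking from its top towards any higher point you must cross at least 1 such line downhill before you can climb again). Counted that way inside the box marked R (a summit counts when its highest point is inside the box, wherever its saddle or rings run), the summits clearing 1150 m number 2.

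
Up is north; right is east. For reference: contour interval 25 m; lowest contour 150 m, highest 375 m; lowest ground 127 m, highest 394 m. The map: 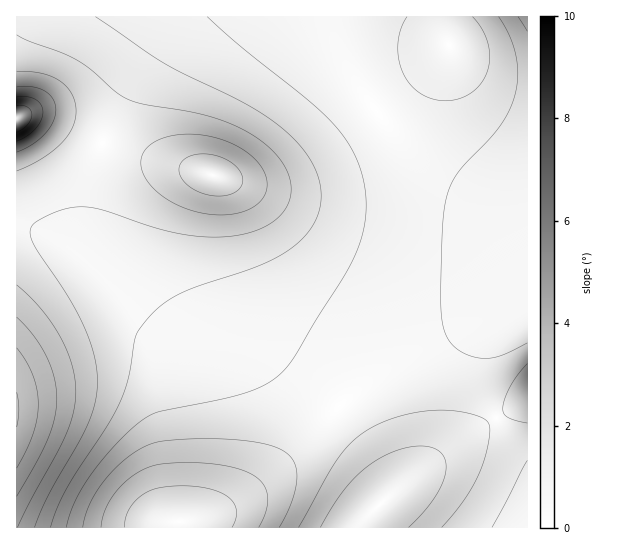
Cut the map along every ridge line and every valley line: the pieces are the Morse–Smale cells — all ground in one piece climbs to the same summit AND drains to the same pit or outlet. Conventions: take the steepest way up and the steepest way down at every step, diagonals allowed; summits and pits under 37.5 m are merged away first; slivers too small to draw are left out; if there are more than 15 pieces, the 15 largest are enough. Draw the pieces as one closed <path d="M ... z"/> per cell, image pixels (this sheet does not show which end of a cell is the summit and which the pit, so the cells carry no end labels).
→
<path d="M333 16l-152 0-30 37-23 37-25 51-12 33-6 27 0 26 7 27 8 16 15 19 23 23 36 29 17 17 10 15 8 18 6 36-3 44-7 30-5 10-9 9 24-7 36-22 88-84-2-4-26-24-50-38-24-20-12-15-9-17-7-26 0-41 6-37-1-9 17 4 30 0 16-4 34-17 65-48-17-25-15-28-7-19z"/><path d="M377 111l-46 34-26 18-22 10-22 7-30 0-13-4-5 1 2 8-6 37 0 41 3 14 9 22 22 28 60 45 36 35 32-27 31-20 126-65 0-93-2-2-13 0-26-5-18-7-23-12-31-23-26-26z"/><path d="M26 228l-10 1 0 298 162 1 1-7 14-2 8-10 10-32 2-23 0-39-5-26-7-15-19-25-52-44-52-50-19-14-18-9z"/><path d="M527 401l-33 18-35 22-70 56 2-11-8-20-19-29-25-30-88 84-36 22-20 7-16 1 0 6 348 1z"/><path d="M179 16l-163 1 0 210 17 2 26 12 19 14 28 25 1-2-7-8-8-16-7-27 0-26 6-27 12-33 25-51 23-37z"/><path d="M527 16l-82 0-1 13 5 16-2 5-25 25-45 36 12 16 26 26 31 23 23 12 18 7 40 6z"/><path d="M527 296l-125 64-31 20-31 26 24 31 19 29 8 20-1 10 69-55 35-22 34-18z"/><path d="M443 16l-110 1 4 22 7 19 15 28 18 25 45-36 25-25 2-5-4-10z"/>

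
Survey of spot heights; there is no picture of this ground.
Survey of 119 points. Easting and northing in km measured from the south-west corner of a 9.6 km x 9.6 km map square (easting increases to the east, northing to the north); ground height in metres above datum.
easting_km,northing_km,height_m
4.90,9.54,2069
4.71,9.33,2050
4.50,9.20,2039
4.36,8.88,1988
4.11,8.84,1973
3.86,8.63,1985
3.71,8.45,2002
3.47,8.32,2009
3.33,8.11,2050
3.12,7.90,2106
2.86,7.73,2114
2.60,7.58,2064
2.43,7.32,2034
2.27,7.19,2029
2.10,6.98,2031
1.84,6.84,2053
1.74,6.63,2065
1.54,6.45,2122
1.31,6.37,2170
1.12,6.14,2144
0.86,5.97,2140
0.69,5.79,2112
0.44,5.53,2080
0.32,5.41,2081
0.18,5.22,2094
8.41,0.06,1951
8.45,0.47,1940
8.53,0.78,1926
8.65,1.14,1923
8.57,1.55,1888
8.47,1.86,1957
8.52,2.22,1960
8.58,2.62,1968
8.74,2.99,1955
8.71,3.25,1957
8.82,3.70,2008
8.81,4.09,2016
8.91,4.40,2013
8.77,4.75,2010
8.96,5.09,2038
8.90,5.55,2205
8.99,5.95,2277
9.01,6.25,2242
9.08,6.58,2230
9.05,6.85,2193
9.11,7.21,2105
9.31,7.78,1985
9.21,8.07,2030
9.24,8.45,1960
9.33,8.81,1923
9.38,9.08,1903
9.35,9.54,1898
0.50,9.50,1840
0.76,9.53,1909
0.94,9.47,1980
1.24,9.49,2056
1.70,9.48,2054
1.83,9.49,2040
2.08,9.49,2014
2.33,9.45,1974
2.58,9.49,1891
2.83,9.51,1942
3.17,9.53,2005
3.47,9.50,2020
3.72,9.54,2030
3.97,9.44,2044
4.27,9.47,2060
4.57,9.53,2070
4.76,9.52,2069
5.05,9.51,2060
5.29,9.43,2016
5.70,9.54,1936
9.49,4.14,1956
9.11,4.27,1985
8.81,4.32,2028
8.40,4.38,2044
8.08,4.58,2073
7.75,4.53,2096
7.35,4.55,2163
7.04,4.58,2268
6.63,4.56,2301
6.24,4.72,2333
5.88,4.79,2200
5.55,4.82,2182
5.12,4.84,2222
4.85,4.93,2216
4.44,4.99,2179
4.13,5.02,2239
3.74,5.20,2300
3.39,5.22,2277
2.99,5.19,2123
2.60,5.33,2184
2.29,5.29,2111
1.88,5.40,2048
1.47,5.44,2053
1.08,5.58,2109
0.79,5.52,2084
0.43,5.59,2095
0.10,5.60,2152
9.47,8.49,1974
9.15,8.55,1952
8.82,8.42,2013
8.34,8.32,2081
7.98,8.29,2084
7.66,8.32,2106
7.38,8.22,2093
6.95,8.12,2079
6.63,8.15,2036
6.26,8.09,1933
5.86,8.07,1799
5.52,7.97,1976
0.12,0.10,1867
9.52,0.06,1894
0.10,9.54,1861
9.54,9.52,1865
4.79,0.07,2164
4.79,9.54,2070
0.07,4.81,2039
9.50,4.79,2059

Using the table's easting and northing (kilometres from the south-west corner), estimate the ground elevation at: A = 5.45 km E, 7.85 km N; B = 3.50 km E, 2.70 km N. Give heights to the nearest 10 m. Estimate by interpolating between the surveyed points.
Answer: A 2010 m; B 2230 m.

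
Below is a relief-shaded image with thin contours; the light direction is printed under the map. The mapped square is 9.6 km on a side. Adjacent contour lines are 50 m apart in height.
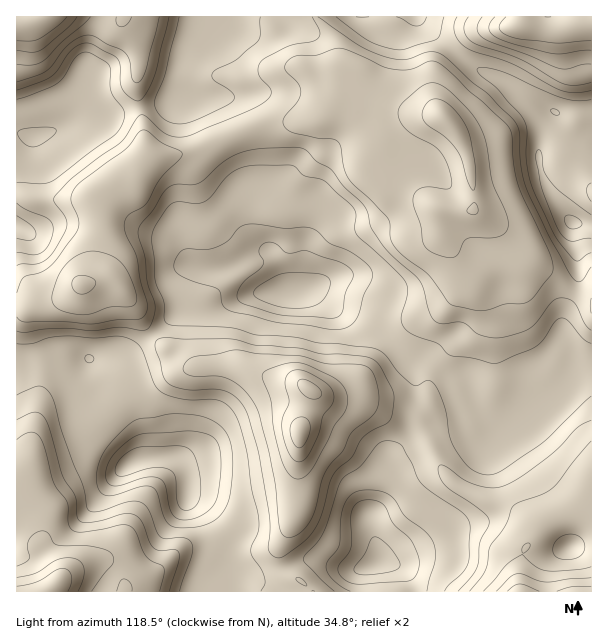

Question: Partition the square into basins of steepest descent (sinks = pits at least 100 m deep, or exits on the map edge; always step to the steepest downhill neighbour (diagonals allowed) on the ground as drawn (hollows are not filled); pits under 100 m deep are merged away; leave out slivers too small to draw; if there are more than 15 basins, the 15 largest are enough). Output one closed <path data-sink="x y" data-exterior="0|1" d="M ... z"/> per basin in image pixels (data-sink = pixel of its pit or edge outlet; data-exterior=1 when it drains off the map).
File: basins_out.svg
<path data-sink="444 117" data-exterior="0" d="M417 16l-199 0-25 26-12 21 0 36 13 3 23 50 23 31 7 24 1 23 6 10 7 7 9 3 4 5 10 35 6 4 24-2 19 15 30 12 18 13 30 30 6-4 9 0 21 15 18 1 5 7 8 26 22 26 33-29 24-13 8-8 10-17 17-4 0-135-19-4-11-11-10-15-11-24-1-30 14-30-6-5-24-11-27-19-27-14-44-36z"/><path data-sink="300 432" data-exterior="0" d="M270 252l-34 16-33 3-9 25-5 8-13 9-48 42-15 5-23 0 2 15 8 18 33 36 7 20 0 11 13-3 21 0 8 7 5 10 0 21 19 10 23 26 1 14-2 10 0 15 3 4 30 4 33-16 12-3 11 0 30 11 18-2 14-7-1-13-10-30 11-18 9-41 7-8 11-8 3-6 1-14 6-12 2-9-3-28-5-12-29-30-18-13-30-12-19-15-27 0-11-34z"/><path data-sink="81 284" data-exterior="0" d="M191 100l-14 0-15 4-31 5-17 6-42 9-39 14-13-5-4 1 1 228 27-4 69 2 12-4 67-54 11-31 33-3 35-17-10-4-9-11-5-12 0-17-6-21-24-34-18-42z"/><path data-sink="521 591" data-exterior="1" d="M591 362l-16 4-10 17-8 8-24 13-27 23-20 21-4-2-18-20-35 0-15 6-8 11-11 8-7 8-8 36-12 23 10 30 1 13 23 7 6 5 6 12 0 7 177 0z"/><path data-sink="47 591" data-exterior="1" d="M89 358l-45 0-28 5 0 228 212 1 0-37 2-10-1-14-23-26-19-10 0-21-5-10-5-6-24-1-14 2 1-10-2-11-8-13-30-32-8-18z"/><path data-sink="521 26" data-exterior="0" d="M591 16l-173 1 8 11 44 36 27 14 27 19 24 11 6 5-14 30 1 30 11 24 10 15 11 11 14 3 5-1z"/><path data-sink="30 23" data-exterior="0" d="M216 16l-199 0-1 116 17 6 68-22 79-16 1-37 12-21 19-19z"/>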